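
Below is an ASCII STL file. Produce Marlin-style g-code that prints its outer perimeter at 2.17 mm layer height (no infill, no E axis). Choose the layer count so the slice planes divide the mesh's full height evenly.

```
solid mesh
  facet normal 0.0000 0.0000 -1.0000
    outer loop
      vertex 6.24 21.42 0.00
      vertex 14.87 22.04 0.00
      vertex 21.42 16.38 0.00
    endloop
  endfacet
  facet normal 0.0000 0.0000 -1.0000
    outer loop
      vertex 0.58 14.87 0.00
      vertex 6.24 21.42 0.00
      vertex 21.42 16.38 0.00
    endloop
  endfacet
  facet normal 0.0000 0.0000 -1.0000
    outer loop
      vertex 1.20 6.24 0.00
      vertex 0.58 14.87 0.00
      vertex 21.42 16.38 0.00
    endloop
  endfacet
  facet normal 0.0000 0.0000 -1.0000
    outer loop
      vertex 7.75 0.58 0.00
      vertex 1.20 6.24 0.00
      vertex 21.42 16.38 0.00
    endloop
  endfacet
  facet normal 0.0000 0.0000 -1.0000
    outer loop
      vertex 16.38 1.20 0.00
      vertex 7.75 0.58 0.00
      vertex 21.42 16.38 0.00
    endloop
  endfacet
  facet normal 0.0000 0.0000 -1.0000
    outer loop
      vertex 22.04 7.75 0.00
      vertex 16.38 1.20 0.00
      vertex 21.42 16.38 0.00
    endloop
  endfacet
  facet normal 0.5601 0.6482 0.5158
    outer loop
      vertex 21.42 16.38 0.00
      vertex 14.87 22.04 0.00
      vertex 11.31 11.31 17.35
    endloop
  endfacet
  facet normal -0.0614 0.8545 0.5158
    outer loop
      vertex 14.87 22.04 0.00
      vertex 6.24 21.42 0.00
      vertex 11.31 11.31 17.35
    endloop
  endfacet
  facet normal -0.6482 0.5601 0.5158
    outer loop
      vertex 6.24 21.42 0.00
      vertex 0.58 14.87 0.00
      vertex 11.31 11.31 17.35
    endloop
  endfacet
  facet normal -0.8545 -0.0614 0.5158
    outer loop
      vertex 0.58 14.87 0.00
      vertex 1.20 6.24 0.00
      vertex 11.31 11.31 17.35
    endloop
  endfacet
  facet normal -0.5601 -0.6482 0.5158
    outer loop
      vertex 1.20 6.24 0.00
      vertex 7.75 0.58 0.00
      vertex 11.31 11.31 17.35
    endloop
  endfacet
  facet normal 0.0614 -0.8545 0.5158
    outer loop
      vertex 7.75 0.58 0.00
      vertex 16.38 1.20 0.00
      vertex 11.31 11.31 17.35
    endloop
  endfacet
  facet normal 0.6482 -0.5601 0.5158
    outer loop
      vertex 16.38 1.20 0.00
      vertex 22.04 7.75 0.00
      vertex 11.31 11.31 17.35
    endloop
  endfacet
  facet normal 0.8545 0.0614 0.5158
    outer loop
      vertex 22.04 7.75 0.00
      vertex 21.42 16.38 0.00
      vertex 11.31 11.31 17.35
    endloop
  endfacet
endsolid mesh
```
; perimeter-only toolpath
G21 ; units = mm
G90 ; absolute positioning
G28 ; home
; layer 1
G0 Z2.17
G0 X20.16 Y15.75
G1 X14.42 Y20.70
G1 X6.87 Y20.16
G1 X1.92 Y14.42
G1 X2.46 Y6.87
G1 X8.20 Y1.92
G1 X15.75 Y2.46
G1 X20.70 Y8.20
G1 X20.16 Y15.75
; layer 2
G0 Z4.34
G0 X18.89 Y15.11
G1 X13.98 Y19.36
G1 X7.51 Y18.89
G1 X3.26 Y13.98
G1 X3.73 Y7.51
G1 X8.64 Y3.26
G1 X15.11 Y3.73
G1 X19.36 Y8.64
G1 X18.89 Y15.11
; layer 3
G0 Z6.51
G0 X17.63 Y14.48
G1 X13.54 Y18.02
G1 X8.14 Y17.63
G1 X4.60 Y13.54
G1 X4.99 Y8.14
G1 X9.09 Y4.60
G1 X14.48 Y4.99
G1 X18.02 Y9.09
G1 X17.63 Y14.48
; layer 4
G0 Z8.68
G0 X16.37 Y13.84
G1 X13.09 Y16.68
G1 X8.78 Y16.37
G1 X5.95 Y13.09
G1 X6.25 Y8.78
G1 X9.53 Y5.95
G1 X13.84 Y6.25
G1 X16.68 Y9.53
G1 X16.37 Y13.84
; layer 5
G0 Z10.84
G0 X15.10 Y13.21
G1 X12.64 Y15.33
G1 X9.41 Y15.10
G1 X7.29 Y12.64
G1 X7.52 Y9.41
G1 X9.98 Y7.29
G1 X13.21 Y7.52
G1 X15.33 Y9.98
G1 X15.10 Y13.21
; layer 6
G0 Z13.01
G0 X13.84 Y12.58
G1 X12.20 Y13.99
G1 X10.04 Y13.84
G1 X8.63 Y12.20
G1 X8.78 Y10.04
G1 X10.42 Y8.63
G1 X12.58 Y8.78
G1 X13.99 Y10.42
G1 X13.84 Y12.58
; layer 7
G0 Z15.18
G0 X12.57 Y11.94
G1 X11.76 Y12.65
G1 X10.68 Y12.57
G1 X9.97 Y11.76
G1 X10.05 Y10.68
G1 X10.87 Y9.97
G1 X11.94 Y10.05
G1 X12.65 Y10.87
G1 X12.57 Y11.94
M2 ; end

The solid is a regular 8-sided pyramid, base circumscribed radius ≈ 11.3 mm, apex at z ≈ 17.4 mm. Slicing at Δz = 2.17 mm — 8 equal slices spanning the solid's height, so layer i sits at z = i·h/8 — gives 7 non-empty perimeters. Each is a 8-segment closed polygon; G0 lifts to the layer z and rapids to the start vertex, then G1 traces the edges. The cross-section shrinks linearly with z (the slice at the apex is degenerate and omitted).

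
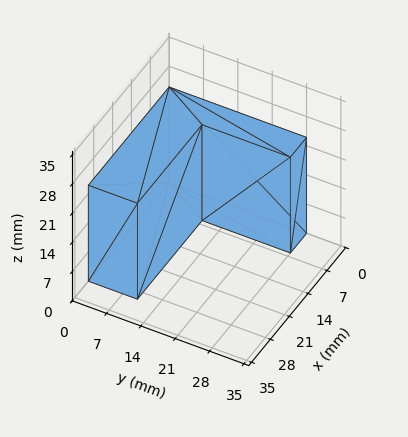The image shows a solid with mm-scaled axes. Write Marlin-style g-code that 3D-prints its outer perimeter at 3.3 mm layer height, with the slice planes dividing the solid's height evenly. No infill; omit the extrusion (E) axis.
Reading the render: the shape is an L-shaped prism: outer 30 × 28 mm, arm thicknesses ≈ 10 mm (horizontal) and 6 mm (vertical), extruded 23 mm in z (dimensions read to the nearest mm from the axis ticks). For the g-code, the solid's height is divided into equal slices at the stated Δz and each level perimeter traced with G1 moves after a G0 lift.

; perimeter-only toolpath
G21 ; units = mm
G90 ; absolute positioning
G28 ; home
; layer 1
G0 Z3.3
G0 X0.0 Y0.0
G1 X30.0 Y0.0
G1 X30.0 Y10.0
G1 X6.0 Y10.0
G1 X6.0 Y28.0
G1 X0.0 Y28.0
G1 X0.0 Y0.0
; layer 2
G0 Z6.6
G0 X0.0 Y0.0
G1 X30.0 Y0.0
G1 X30.0 Y10.0
G1 X6.0 Y10.0
G1 X6.0 Y28.0
G1 X0.0 Y28.0
G1 X0.0 Y0.0
; layer 3
G0 Z9.9
G0 X0.0 Y0.0
G1 X30.0 Y0.0
G1 X30.0 Y10.0
G1 X6.0 Y10.0
G1 X6.0 Y28.0
G1 X0.0 Y28.0
G1 X0.0 Y0.0
; layer 4
G0 Z13.1
G0 X0.0 Y0.0
G1 X30.0 Y0.0
G1 X30.0 Y10.0
G1 X6.0 Y10.0
G1 X6.0 Y28.0
G1 X0.0 Y28.0
G1 X0.0 Y0.0
; layer 5
G0 Z16.4
G0 X0.0 Y0.0
G1 X30.0 Y0.0
G1 X30.0 Y10.0
G1 X6.0 Y10.0
G1 X6.0 Y28.0
G1 X0.0 Y28.0
G1 X0.0 Y0.0
; layer 6
G0 Z19.7
G0 X0.0 Y0.0
G1 X30.0 Y0.0
G1 X30.0 Y10.0
G1 X6.0 Y10.0
G1 X6.0 Y28.0
G1 X0.0 Y28.0
G1 X0.0 Y0.0
; layer 7
G0 Z23.0
G0 X0.0 Y0.0
G1 X30.0 Y0.0
G1 X30.0 Y10.0
G1 X6.0 Y10.0
G1 X6.0 Y28.0
G1 X0.0 Y28.0
G1 X0.0 Y0.0
M2 ; end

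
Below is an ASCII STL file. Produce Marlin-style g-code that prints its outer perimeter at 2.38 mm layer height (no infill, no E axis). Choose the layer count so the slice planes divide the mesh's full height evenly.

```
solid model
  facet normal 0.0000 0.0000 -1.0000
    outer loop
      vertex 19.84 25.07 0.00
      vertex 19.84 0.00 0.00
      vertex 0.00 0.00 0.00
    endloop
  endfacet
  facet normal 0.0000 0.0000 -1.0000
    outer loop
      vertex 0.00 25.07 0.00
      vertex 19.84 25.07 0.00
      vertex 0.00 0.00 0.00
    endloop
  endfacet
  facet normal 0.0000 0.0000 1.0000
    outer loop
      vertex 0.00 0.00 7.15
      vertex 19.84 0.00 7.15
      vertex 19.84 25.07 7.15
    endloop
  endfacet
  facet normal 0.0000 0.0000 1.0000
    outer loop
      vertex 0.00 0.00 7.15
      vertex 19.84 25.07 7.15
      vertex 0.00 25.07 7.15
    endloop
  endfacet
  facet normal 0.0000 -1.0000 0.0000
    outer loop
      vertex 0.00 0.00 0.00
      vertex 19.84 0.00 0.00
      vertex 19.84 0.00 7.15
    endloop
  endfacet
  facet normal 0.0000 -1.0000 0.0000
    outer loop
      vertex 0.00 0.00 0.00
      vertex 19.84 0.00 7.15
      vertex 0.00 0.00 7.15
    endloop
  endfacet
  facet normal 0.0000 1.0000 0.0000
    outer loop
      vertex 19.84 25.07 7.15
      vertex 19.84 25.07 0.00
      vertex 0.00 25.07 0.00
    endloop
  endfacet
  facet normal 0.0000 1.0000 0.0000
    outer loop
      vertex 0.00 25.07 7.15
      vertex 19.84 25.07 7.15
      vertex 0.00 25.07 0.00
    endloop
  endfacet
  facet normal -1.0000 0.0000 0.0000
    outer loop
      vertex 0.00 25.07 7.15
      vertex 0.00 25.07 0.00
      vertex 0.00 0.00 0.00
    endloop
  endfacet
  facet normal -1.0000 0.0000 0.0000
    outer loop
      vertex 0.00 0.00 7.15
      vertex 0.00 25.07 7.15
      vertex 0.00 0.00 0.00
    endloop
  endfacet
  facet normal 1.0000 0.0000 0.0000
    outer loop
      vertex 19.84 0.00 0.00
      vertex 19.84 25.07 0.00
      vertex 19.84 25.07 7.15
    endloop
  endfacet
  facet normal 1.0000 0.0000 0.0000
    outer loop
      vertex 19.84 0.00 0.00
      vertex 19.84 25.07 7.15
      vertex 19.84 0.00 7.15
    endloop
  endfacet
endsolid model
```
; perimeter-only toolpath
G21 ; units = mm
G90 ; absolute positioning
G28 ; home
; layer 1
G0 Z2.38
G0 X0.00 Y0.00
G1 X19.84 Y0.00
G1 X19.84 Y25.07
G1 X0.00 Y25.07
G1 X0.00 Y0.00
; layer 2
G0 Z4.77
G0 X0.00 Y0.00
G1 X19.84 Y0.00
G1 X19.84 Y25.07
G1 X0.00 Y25.07
G1 X0.00 Y0.00
; layer 3
G0 Z7.15
G0 X0.00 Y0.00
G1 X19.84 Y0.00
G1 X19.84 Y25.07
G1 X0.00 Y25.07
G1 X0.00 Y0.00
M2 ; end

The solid is a rectangular box, roughly 19.8 × 25.1 mm footprint and 7.15 mm tall. Slicing at Δz = 2.38 mm — 3 equal slices spanning the solid's height, so layer i sits at z = i·h/3 — gives 3 non-empty perimeters. Each is a 4-segment closed polygon; G0 lifts to the layer z and rapids to the start vertex, then G1 traces the edges.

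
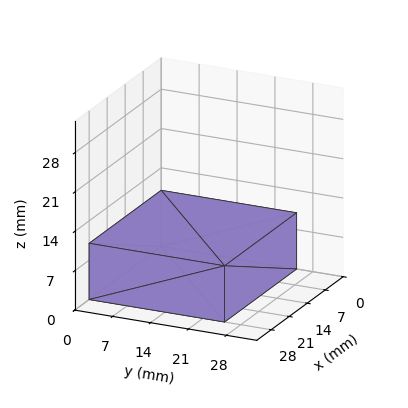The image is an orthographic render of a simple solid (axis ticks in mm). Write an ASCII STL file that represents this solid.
Reading the render: the shape is a rectangular box, roughly 28 × 25 mm footprint and 10 mm tall (dimensions read to the nearest mm from the axis ticks). For the STL, each face is triangulated and given an outward normal.

solid part
  facet normal 0.0000 0.0000 -1.0000
    outer loop
      vertex 28.000 25.000 0.000
      vertex 28.000 0.000 0.000
      vertex 0.000 0.000 0.000
    endloop
  endfacet
  facet normal 0.0000 0.0000 -1.0000
    outer loop
      vertex 0.000 25.000 0.000
      vertex 28.000 25.000 0.000
      vertex 0.000 0.000 0.000
    endloop
  endfacet
  facet normal 0.0000 0.0000 1.0000
    outer loop
      vertex 0.000 0.000 10.000
      vertex 28.000 0.000 10.000
      vertex 28.000 25.000 10.000
    endloop
  endfacet
  facet normal 0.0000 0.0000 1.0000
    outer loop
      vertex 0.000 0.000 10.000
      vertex 28.000 25.000 10.000
      vertex 0.000 25.000 10.000
    endloop
  endfacet
  facet normal 0.0000 -1.0000 0.0000
    outer loop
      vertex 0.000 0.000 0.000
      vertex 28.000 0.000 0.000
      vertex 28.000 0.000 10.000
    endloop
  endfacet
  facet normal 0.0000 -1.0000 0.0000
    outer loop
      vertex 0.000 0.000 0.000
      vertex 28.000 0.000 10.000
      vertex 0.000 0.000 10.000
    endloop
  endfacet
  facet normal 0.0000 1.0000 0.0000
    outer loop
      vertex 28.000 25.000 10.000
      vertex 28.000 25.000 0.000
      vertex 0.000 25.000 0.000
    endloop
  endfacet
  facet normal 0.0000 1.0000 0.0000
    outer loop
      vertex 0.000 25.000 10.000
      vertex 28.000 25.000 10.000
      vertex 0.000 25.000 0.000
    endloop
  endfacet
  facet normal -1.0000 0.0000 0.0000
    outer loop
      vertex 0.000 25.000 10.000
      vertex 0.000 25.000 0.000
      vertex 0.000 0.000 0.000
    endloop
  endfacet
  facet normal -1.0000 0.0000 0.0000
    outer loop
      vertex 0.000 0.000 10.000
      vertex 0.000 25.000 10.000
      vertex 0.000 0.000 0.000
    endloop
  endfacet
  facet normal 1.0000 0.0000 0.0000
    outer loop
      vertex 28.000 0.000 0.000
      vertex 28.000 25.000 0.000
      vertex 28.000 25.000 10.000
    endloop
  endfacet
  facet normal 1.0000 0.0000 0.0000
    outer loop
      vertex 28.000 0.000 0.000
      vertex 28.000 25.000 10.000
      vertex 28.000 0.000 10.000
    endloop
  endfacet
endsolid part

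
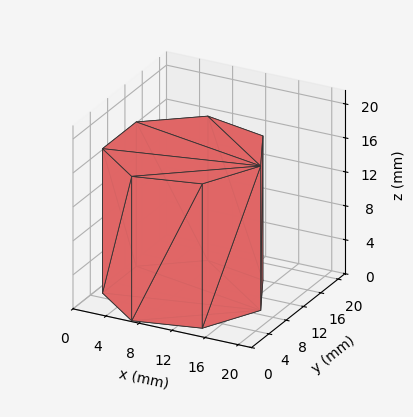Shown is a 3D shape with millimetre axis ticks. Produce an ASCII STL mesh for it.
Reading the render: the shape is a regular 7-sided prism (a cylinder approximated with 7 flat sides), circumscribed radius ≈ 9 mm, height ≈ 17 mm (dimensions read to the nearest mm from the axis ticks). For the STL, each face is triangulated and given an outward normal.

solid part
  facet normal 0.0000 0.0000 -1.0000
    outer loop
      vertex 7.0 17.8 0.0
      vertex 14.6 16.0 0.0
      vertex 18.0 9.0 0.0
    endloop
  endfacet
  facet normal 0.0000 0.0000 -1.0000
    outer loop
      vertex 0.9 12.9 0.0
      vertex 7.0 17.8 0.0
      vertex 18.0 9.0 0.0
    endloop
  endfacet
  facet normal 0.0000 0.0000 -1.0000
    outer loop
      vertex 0.9 5.1 0.0
      vertex 0.9 12.9 0.0
      vertex 18.0 9.0 0.0
    endloop
  endfacet
  facet normal 0.0000 0.0000 -1.0000
    outer loop
      vertex 7.0 0.2 0.0
      vertex 0.9 5.1 0.0
      vertex 18.0 9.0 0.0
    endloop
  endfacet
  facet normal 0.0000 0.0000 -1.0000
    outer loop
      vertex 14.6 2.0 0.0
      vertex 7.0 0.2 0.0
      vertex 18.0 9.0 0.0
    endloop
  endfacet
  facet normal 0.0000 0.0000 1.0000
    outer loop
      vertex 18.0 9.0 17.0
      vertex 14.6 16.0 17.0
      vertex 7.0 17.8 17.0
    endloop
  endfacet
  facet normal 0.0000 0.0000 1.0000
    outer loop
      vertex 18.0 9.0 17.0
      vertex 7.0 17.8 17.0
      vertex 0.9 12.9 17.0
    endloop
  endfacet
  facet normal 0.0000 0.0000 1.0000
    outer loop
      vertex 18.0 9.0 17.0
      vertex 0.9 12.9 17.0
      vertex 0.9 5.1 17.0
    endloop
  endfacet
  facet normal 0.0000 0.0000 1.0000
    outer loop
      vertex 18.0 9.0 17.0
      vertex 0.9 5.1 17.0
      vertex 7.0 0.2 17.0
    endloop
  endfacet
  facet normal 0.0000 0.0000 1.0000
    outer loop
      vertex 18.0 9.0 17.0
      vertex 7.0 0.2 17.0
      vertex 14.6 2.0 17.0
    endloop
  endfacet
  facet normal 0.8995 0.4369 0.0000
    outer loop
      vertex 18.0 9.0 0.0
      vertex 14.6 16.0 0.0
      vertex 14.6 16.0 17.0
    endloop
  endfacet
  facet normal 0.8995 0.4369 0.0000
    outer loop
      vertex 18.0 9.0 0.0
      vertex 14.6 16.0 17.0
      vertex 18.0 9.0 17.0
    endloop
  endfacet
  facet normal 0.2305 0.9731 0.0000
    outer loop
      vertex 14.6 16.0 0.0
      vertex 7.0 17.8 0.0
      vertex 7.0 17.8 17.0
    endloop
  endfacet
  facet normal 0.2305 0.9731 0.0000
    outer loop
      vertex 14.6 16.0 0.0
      vertex 7.0 17.8 17.0
      vertex 14.6 16.0 17.0
    endloop
  endfacet
  facet normal -0.6263 0.7796 0.0000
    outer loop
      vertex 7.0 17.8 0.0
      vertex 0.9 12.9 0.0
      vertex 0.9 12.9 17.0
    endloop
  endfacet
  facet normal -0.6263 0.7796 0.0000
    outer loop
      vertex 7.0 17.8 0.0
      vertex 0.9 12.9 17.0
      vertex 7.0 17.8 17.0
    endloop
  endfacet
  facet normal -1.0000 0.0000 0.0000
    outer loop
      vertex 0.9 12.9 0.0
      vertex 0.9 5.1 0.0
      vertex 0.9 5.1 17.0
    endloop
  endfacet
  facet normal -1.0000 0.0000 0.0000
    outer loop
      vertex 0.9 12.9 0.0
      vertex 0.9 5.1 17.0
      vertex 0.9 12.9 17.0
    endloop
  endfacet
  facet normal -0.6263 -0.7796 0.0000
    outer loop
      vertex 0.9 5.1 0.0
      vertex 7.0 0.2 0.0
      vertex 7.0 0.2 17.0
    endloop
  endfacet
  facet normal -0.6263 -0.7796 0.0000
    outer loop
      vertex 0.9 5.1 0.0
      vertex 7.0 0.2 17.0
      vertex 0.9 5.1 17.0
    endloop
  endfacet
  facet normal 0.2305 -0.9731 0.0000
    outer loop
      vertex 7.0 0.2 0.0
      vertex 14.6 2.0 0.0
      vertex 14.6 2.0 17.0
    endloop
  endfacet
  facet normal 0.2305 -0.9731 0.0000
    outer loop
      vertex 7.0 0.2 0.0
      vertex 14.6 2.0 17.0
      vertex 7.0 0.2 17.0
    endloop
  endfacet
  facet normal 0.8995 -0.4369 0.0000
    outer loop
      vertex 14.6 2.0 0.0
      vertex 18.0 9.0 0.0
      vertex 18.0 9.0 17.0
    endloop
  endfacet
  facet normal 0.8995 -0.4369 0.0000
    outer loop
      vertex 14.6 2.0 0.0
      vertex 18.0 9.0 17.0
      vertex 14.6 2.0 17.0
    endloop
  endfacet
endsolid part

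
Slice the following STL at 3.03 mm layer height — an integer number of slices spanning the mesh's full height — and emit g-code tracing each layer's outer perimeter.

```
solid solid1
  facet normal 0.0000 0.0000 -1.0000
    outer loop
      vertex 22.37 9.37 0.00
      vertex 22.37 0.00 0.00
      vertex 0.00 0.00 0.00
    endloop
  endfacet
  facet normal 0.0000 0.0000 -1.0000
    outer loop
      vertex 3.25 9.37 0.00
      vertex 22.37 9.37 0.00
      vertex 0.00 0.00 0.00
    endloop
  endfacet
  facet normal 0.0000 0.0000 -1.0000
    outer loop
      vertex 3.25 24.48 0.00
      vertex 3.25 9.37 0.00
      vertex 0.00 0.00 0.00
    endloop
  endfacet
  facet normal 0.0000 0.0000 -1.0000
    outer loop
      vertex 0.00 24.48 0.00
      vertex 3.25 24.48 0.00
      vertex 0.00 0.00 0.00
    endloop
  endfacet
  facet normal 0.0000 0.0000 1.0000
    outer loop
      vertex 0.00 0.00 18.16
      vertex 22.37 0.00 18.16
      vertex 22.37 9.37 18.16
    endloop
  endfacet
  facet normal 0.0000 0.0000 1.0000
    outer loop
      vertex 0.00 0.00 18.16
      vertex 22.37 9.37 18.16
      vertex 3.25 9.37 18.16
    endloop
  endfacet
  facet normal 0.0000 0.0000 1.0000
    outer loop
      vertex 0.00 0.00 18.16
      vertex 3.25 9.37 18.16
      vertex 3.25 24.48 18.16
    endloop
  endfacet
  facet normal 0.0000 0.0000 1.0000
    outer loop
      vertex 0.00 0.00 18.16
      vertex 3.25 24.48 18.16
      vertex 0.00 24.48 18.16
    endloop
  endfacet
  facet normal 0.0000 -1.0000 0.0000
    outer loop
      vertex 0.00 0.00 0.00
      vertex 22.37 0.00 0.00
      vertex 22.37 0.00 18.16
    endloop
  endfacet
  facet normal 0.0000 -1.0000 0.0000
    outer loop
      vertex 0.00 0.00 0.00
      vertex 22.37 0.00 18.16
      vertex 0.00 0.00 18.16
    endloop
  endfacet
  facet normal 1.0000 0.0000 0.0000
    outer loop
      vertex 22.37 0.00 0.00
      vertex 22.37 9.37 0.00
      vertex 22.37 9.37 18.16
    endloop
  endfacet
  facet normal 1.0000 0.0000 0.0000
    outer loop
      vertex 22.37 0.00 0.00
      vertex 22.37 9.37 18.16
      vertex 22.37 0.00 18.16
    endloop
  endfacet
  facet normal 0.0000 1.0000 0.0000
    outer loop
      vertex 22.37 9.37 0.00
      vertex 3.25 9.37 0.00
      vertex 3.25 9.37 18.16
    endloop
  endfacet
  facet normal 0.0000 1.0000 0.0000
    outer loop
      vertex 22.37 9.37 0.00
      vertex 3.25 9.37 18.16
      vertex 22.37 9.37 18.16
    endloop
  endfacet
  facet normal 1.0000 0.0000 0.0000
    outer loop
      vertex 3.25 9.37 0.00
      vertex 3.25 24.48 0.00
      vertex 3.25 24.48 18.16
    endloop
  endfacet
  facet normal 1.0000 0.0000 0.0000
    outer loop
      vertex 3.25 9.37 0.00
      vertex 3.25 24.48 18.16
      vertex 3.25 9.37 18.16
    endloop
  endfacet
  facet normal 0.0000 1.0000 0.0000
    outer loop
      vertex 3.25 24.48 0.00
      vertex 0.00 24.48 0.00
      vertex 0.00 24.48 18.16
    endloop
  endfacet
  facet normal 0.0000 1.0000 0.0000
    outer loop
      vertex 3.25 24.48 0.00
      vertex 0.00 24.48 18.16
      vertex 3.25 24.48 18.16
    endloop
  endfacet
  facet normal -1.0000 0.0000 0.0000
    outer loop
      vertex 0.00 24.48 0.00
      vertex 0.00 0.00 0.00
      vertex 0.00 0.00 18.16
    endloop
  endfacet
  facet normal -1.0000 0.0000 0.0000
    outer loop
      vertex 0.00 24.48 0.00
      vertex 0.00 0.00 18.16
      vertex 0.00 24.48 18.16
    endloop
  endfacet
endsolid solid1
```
; perimeter-only toolpath
G21 ; units = mm
G90 ; absolute positioning
G28 ; home
; layer 1
G0 Z3.03
G0 X0.00 Y0.00
G1 X22.37 Y0.00
G1 X22.37 Y9.37
G1 X3.25 Y9.37
G1 X3.25 Y24.48
G1 X0.00 Y24.48
G1 X0.00 Y0.00
; layer 2
G0 Z6.05
G0 X0.00 Y0.00
G1 X22.37 Y0.00
G1 X22.37 Y9.37
G1 X3.25 Y9.37
G1 X3.25 Y24.48
G1 X0.00 Y24.48
G1 X0.00 Y0.00
; layer 3
G0 Z9.08
G0 X0.00 Y0.00
G1 X22.37 Y0.00
G1 X22.37 Y9.37
G1 X3.25 Y9.37
G1 X3.25 Y24.48
G1 X0.00 Y24.48
G1 X0.00 Y0.00
; layer 4
G0 Z12.11
G0 X0.00 Y0.00
G1 X22.37 Y0.00
G1 X22.37 Y9.37
G1 X3.25 Y9.37
G1 X3.25 Y24.48
G1 X0.00 Y24.48
G1 X0.00 Y0.00
; layer 5
G0 Z15.13
G0 X0.00 Y0.00
G1 X22.37 Y0.00
G1 X22.37 Y9.37
G1 X3.25 Y9.37
G1 X3.25 Y24.48
G1 X0.00 Y24.48
G1 X0.00 Y0.00
; layer 6
G0 Z18.16
G0 X0.00 Y0.00
G1 X22.37 Y0.00
G1 X22.37 Y9.37
G1 X3.25 Y9.37
G1 X3.25 Y24.48
G1 X0.00 Y24.48
G1 X0.00 Y0.00
M2 ; end

The solid is an L-shaped prism: outer 22.4 × 24.5 mm, arm thicknesses ≈ 9.37 mm (horizontal) and 3.25 mm (vertical), extruded 18.2 mm in z. Slicing at Δz = 3.03 mm — 6 equal slices spanning the solid's height, so layer i sits at z = i·h/6 — gives 6 non-empty perimeters. Each is a 6-segment closed polygon; G0 lifts to the layer z and rapids to the start vertex, then G1 traces the edges.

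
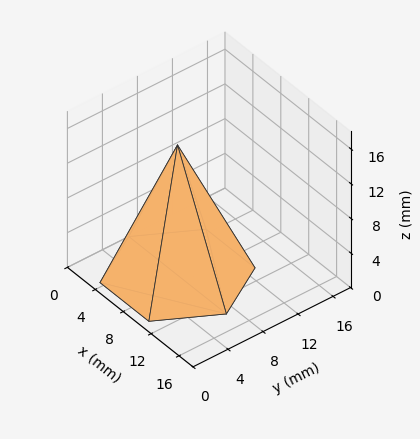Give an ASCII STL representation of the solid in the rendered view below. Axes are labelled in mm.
Reading the render: the shape is a regular 6-sided pyramid, base circumscribed radius ≈ 7 mm, apex at z ≈ 15 mm (dimensions read to the nearest mm from the axis ticks). For the STL, each face is triangulated and given an outward normal.

solid part
  facet normal 0.0000 0.0000 -1.0000
    outer loop
      vertex 3.500 13.062 0.000
      vertex 10.500 13.062 0.000
      vertex 14.000 7.000 0.000
    endloop
  endfacet
  facet normal 0.0000 0.0000 -1.0000
    outer loop
      vertex 0.000 7.000 0.000
      vertex 3.500 13.062 0.000
      vertex 14.000 7.000 0.000
    endloop
  endfacet
  facet normal 0.0000 0.0000 -1.0000
    outer loop
      vertex 3.500 0.938 0.000
      vertex 0.000 7.000 0.000
      vertex 14.000 7.000 0.000
    endloop
  endfacet
  facet normal 0.0000 0.0000 -1.0000
    outer loop
      vertex 10.500 0.938 0.000
      vertex 3.500 0.938 0.000
      vertex 14.000 7.000 0.000
    endloop
  endfacet
  facet normal 0.8029 0.4636 0.3747
    outer loop
      vertex 14.000 7.000 0.000
      vertex 10.500 13.062 0.000
      vertex 7.000 7.000 15.000
    endloop
  endfacet
  facet normal 0.0000 0.9271 0.3747
    outer loop
      vertex 10.500 13.062 0.000
      vertex 3.500 13.062 0.000
      vertex 7.000 7.000 15.000
    endloop
  endfacet
  facet normal -0.8029 0.4636 0.3747
    outer loop
      vertex 3.500 13.062 0.000
      vertex 0.000 7.000 0.000
      vertex 7.000 7.000 15.000
    endloop
  endfacet
  facet normal -0.8029 -0.4636 0.3747
    outer loop
      vertex 0.000 7.000 0.000
      vertex 3.500 0.938 0.000
      vertex 7.000 7.000 15.000
    endloop
  endfacet
  facet normal 0.0000 -0.9271 0.3747
    outer loop
      vertex 3.500 0.938 0.000
      vertex 10.500 0.938 0.000
      vertex 7.000 7.000 15.000
    endloop
  endfacet
  facet normal 0.8029 -0.4636 0.3747
    outer loop
      vertex 10.500 0.938 0.000
      vertex 14.000 7.000 0.000
      vertex 7.000 7.000 15.000
    endloop
  endfacet
endsolid part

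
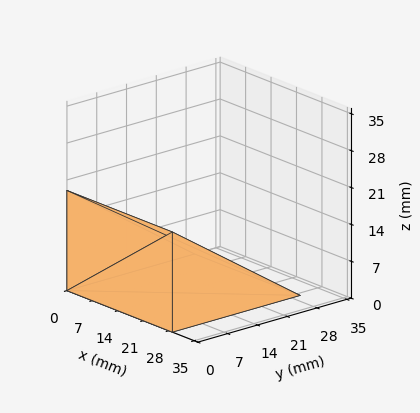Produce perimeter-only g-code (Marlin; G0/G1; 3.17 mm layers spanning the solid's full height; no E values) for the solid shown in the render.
Reading the render: the shape is a wedge (ramp): 29 × 30 mm base, rising to 19 mm along the y=0 edge and sloping linearly to z=0 at y=30 (dimensions read to the nearest mm from the axis ticks). For the g-code, the solid's height is divided into equal slices at the stated Δz and each level perimeter traced with G1 moves after a G0 lift.

; perimeter-only toolpath
G21 ; units = mm
G90 ; absolute positioning
G28 ; home
; layer 1
G0 Z3.17
G0 X0.00 Y0.00
G1 X29.00 Y0.00
G1 X29.00 Y25.00
G1 X0.00 Y25.00
G1 X0.00 Y0.00
; layer 2
G0 Z6.33
G0 X0.00 Y0.00
G1 X29.00 Y0.00
G1 X29.00 Y20.00
G1 X0.00 Y20.00
G1 X0.00 Y0.00
; layer 3
G0 Z9.50
G0 X0.00 Y0.00
G1 X29.00 Y0.00
G1 X29.00 Y15.00
G1 X0.00 Y15.00
G1 X0.00 Y0.00
; layer 4
G0 Z12.67
G0 X0.00 Y0.00
G1 X29.00 Y0.00
G1 X29.00 Y10.00
G1 X0.00 Y10.00
G1 X0.00 Y0.00
; layer 5
G0 Z15.83
G0 X0.00 Y0.00
G1 X29.00 Y0.00
G1 X29.00 Y5.00
G1 X0.00 Y5.00
G1 X0.00 Y0.00
M2 ; end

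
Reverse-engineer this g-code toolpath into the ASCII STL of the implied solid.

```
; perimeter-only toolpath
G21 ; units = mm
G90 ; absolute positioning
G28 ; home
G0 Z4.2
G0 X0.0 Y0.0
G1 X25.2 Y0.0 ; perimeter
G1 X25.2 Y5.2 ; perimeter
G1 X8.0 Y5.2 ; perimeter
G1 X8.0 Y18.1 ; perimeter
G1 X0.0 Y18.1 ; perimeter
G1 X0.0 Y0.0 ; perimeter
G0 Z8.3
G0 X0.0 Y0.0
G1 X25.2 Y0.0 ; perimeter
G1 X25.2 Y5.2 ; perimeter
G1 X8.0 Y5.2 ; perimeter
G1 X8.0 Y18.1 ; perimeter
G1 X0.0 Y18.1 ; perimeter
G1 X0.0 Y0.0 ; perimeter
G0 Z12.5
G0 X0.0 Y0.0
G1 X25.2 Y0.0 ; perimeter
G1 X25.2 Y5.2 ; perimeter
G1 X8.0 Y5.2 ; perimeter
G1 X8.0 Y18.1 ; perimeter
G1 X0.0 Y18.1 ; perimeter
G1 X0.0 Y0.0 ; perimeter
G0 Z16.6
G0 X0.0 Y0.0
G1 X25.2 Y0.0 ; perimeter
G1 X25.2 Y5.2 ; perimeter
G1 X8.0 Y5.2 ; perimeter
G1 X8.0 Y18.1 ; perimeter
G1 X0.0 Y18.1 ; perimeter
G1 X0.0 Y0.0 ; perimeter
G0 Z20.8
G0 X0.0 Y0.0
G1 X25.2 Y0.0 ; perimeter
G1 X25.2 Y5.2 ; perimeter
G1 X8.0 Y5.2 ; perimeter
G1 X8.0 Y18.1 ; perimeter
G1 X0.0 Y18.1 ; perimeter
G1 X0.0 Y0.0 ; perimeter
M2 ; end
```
solid part
  facet normal 0.0000 0.0000 -1.0000
    outer loop
      vertex 25.2 5.2 0.0
      vertex 25.2 0.0 0.0
      vertex 0.0 0.0 0.0
    endloop
  endfacet
  facet normal 0.0000 0.0000 -1.0000
    outer loop
      vertex 8.0 5.2 0.0
      vertex 25.2 5.2 0.0
      vertex 0.0 0.0 0.0
    endloop
  endfacet
  facet normal 0.0000 0.0000 -1.0000
    outer loop
      vertex 8.0 18.1 0.0
      vertex 8.0 5.2 0.0
      vertex 0.0 0.0 0.0
    endloop
  endfacet
  facet normal 0.0000 0.0000 -1.0000
    outer loop
      vertex 0.0 18.1 0.0
      vertex 8.0 18.1 0.0
      vertex 0.0 0.0 0.0
    endloop
  endfacet
  facet normal 0.0000 0.0000 1.0000
    outer loop
      vertex 0.0 0.0 20.8
      vertex 25.2 0.0 20.8
      vertex 25.2 5.2 20.8
    endloop
  endfacet
  facet normal 0.0000 0.0000 1.0000
    outer loop
      vertex 0.0 0.0 20.8
      vertex 25.2 5.2 20.8
      vertex 8.0 5.2 20.8
    endloop
  endfacet
  facet normal 0.0000 0.0000 1.0000
    outer loop
      vertex 0.0 0.0 20.8
      vertex 8.0 5.2 20.8
      vertex 8.0 18.1 20.8
    endloop
  endfacet
  facet normal 0.0000 0.0000 1.0000
    outer loop
      vertex 0.0 0.0 20.8
      vertex 8.0 18.1 20.8
      vertex 0.0 18.1 20.8
    endloop
  endfacet
  facet normal 0.0000 -1.0000 0.0000
    outer loop
      vertex 0.0 0.0 0.0
      vertex 25.2 0.0 0.0
      vertex 25.2 0.0 20.8
    endloop
  endfacet
  facet normal 0.0000 -1.0000 0.0000
    outer loop
      vertex 0.0 0.0 0.0
      vertex 25.2 0.0 20.8
      vertex 0.0 0.0 20.8
    endloop
  endfacet
  facet normal 1.0000 0.0000 0.0000
    outer loop
      vertex 25.2 0.0 0.0
      vertex 25.2 5.2 0.0
      vertex 25.2 5.2 20.8
    endloop
  endfacet
  facet normal 1.0000 0.0000 0.0000
    outer loop
      vertex 25.2 0.0 0.0
      vertex 25.2 5.2 20.8
      vertex 25.2 0.0 20.8
    endloop
  endfacet
  facet normal 0.0000 1.0000 0.0000
    outer loop
      vertex 25.2 5.2 0.0
      vertex 8.0 5.2 0.0
      vertex 8.0 5.2 20.8
    endloop
  endfacet
  facet normal 0.0000 1.0000 0.0000
    outer loop
      vertex 25.2 5.2 0.0
      vertex 8.0 5.2 20.8
      vertex 25.2 5.2 20.8
    endloop
  endfacet
  facet normal 1.0000 0.0000 0.0000
    outer loop
      vertex 8.0 5.2 0.0
      vertex 8.0 18.1 0.0
      vertex 8.0 18.1 20.8
    endloop
  endfacet
  facet normal 1.0000 0.0000 0.0000
    outer loop
      vertex 8.0 5.2 0.0
      vertex 8.0 18.1 20.8
      vertex 8.0 5.2 20.8
    endloop
  endfacet
  facet normal 0.0000 1.0000 0.0000
    outer loop
      vertex 8.0 18.1 0.0
      vertex 0.0 18.1 0.0
      vertex 0.0 18.1 20.8
    endloop
  endfacet
  facet normal 0.0000 1.0000 0.0000
    outer loop
      vertex 8.0 18.1 0.0
      vertex 0.0 18.1 20.8
      vertex 8.0 18.1 20.8
    endloop
  endfacet
  facet normal -1.0000 0.0000 0.0000
    outer loop
      vertex 0.0 18.1 0.0
      vertex 0.0 0.0 0.0
      vertex 0.0 0.0 20.8
    endloop
  endfacet
  facet normal -1.0000 0.0000 0.0000
    outer loop
      vertex 0.0 18.1 0.0
      vertex 0.0 0.0 20.8
      vertex 0.0 18.1 20.8
    endloop
  endfacet
endsolid part

The G0 Z moves step by Δz≈4.2 mm. Every layer's G1 loop is the same polygon, so the solid is a straight extrusion of it from z=0 to z≈20.8. Closing with flat bottom and top caps and triangulating gives 20 facets — an L-shaped prism: outer 25.2 × 18.1 mm, arm thicknesses ≈ 5.2 mm (horizontal) and 8 mm (vertical), extruded 20.8 mm in z.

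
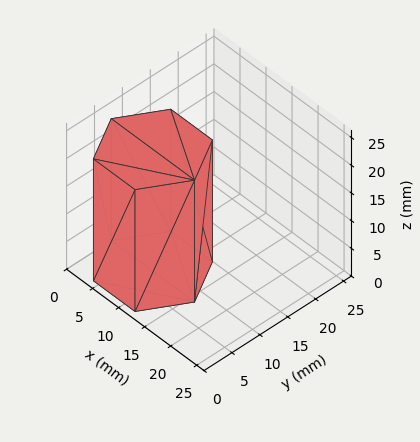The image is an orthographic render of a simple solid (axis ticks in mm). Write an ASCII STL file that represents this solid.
Reading the render: the shape is a regular 6-sided prism (a cylinder approximated with 6 flat sides), circumscribed radius ≈ 8 mm, height ≈ 22 mm (dimensions read to the nearest mm from the axis ticks). For the STL, each face is triangulated and given an outward normal.

solid part
  facet normal 0.0000 0.0000 -1.0000
    outer loop
      vertex 4.000 14.928 0.000
      vertex 12.000 14.928 0.000
      vertex 16.000 8.000 0.000
    endloop
  endfacet
  facet normal 0.0000 0.0000 -1.0000
    outer loop
      vertex 0.000 8.000 0.000
      vertex 4.000 14.928 0.000
      vertex 16.000 8.000 0.000
    endloop
  endfacet
  facet normal 0.0000 0.0000 -1.0000
    outer loop
      vertex 4.000 1.072 0.000
      vertex 0.000 8.000 0.000
      vertex 16.000 8.000 0.000
    endloop
  endfacet
  facet normal 0.0000 0.0000 -1.0000
    outer loop
      vertex 12.000 1.072 0.000
      vertex 4.000 1.072 0.000
      vertex 16.000 8.000 0.000
    endloop
  endfacet
  facet normal 0.0000 0.0000 1.0000
    outer loop
      vertex 16.000 8.000 22.000
      vertex 12.000 14.928 22.000
      vertex 4.000 14.928 22.000
    endloop
  endfacet
  facet normal 0.0000 0.0000 1.0000
    outer loop
      vertex 16.000 8.000 22.000
      vertex 4.000 14.928 22.000
      vertex 0.000 8.000 22.000
    endloop
  endfacet
  facet normal 0.0000 0.0000 1.0000
    outer loop
      vertex 16.000 8.000 22.000
      vertex 0.000 8.000 22.000
      vertex 4.000 1.072 22.000
    endloop
  endfacet
  facet normal 0.0000 0.0000 1.0000
    outer loop
      vertex 16.000 8.000 22.000
      vertex 4.000 1.072 22.000
      vertex 12.000 1.072 22.000
    endloop
  endfacet
  facet normal 0.8660 0.5000 0.0000
    outer loop
      vertex 16.000 8.000 0.000
      vertex 12.000 14.928 0.000
      vertex 12.000 14.928 22.000
    endloop
  endfacet
  facet normal 0.8660 0.5000 0.0000
    outer loop
      vertex 16.000 8.000 0.000
      vertex 12.000 14.928 22.000
      vertex 16.000 8.000 22.000
    endloop
  endfacet
  facet normal 0.0000 1.0000 0.0000
    outer loop
      vertex 12.000 14.928 0.000
      vertex 4.000 14.928 0.000
      vertex 4.000 14.928 22.000
    endloop
  endfacet
  facet normal 0.0000 1.0000 0.0000
    outer loop
      vertex 12.000 14.928 0.000
      vertex 4.000 14.928 22.000
      vertex 12.000 14.928 22.000
    endloop
  endfacet
  facet normal -0.8660 0.5000 0.0000
    outer loop
      vertex 4.000 14.928 0.000
      vertex 0.000 8.000 0.000
      vertex 0.000 8.000 22.000
    endloop
  endfacet
  facet normal -0.8660 0.5000 0.0000
    outer loop
      vertex 4.000 14.928 0.000
      vertex 0.000 8.000 22.000
      vertex 4.000 14.928 22.000
    endloop
  endfacet
  facet normal -0.8660 -0.5000 0.0000
    outer loop
      vertex 0.000 8.000 0.000
      vertex 4.000 1.072 0.000
      vertex 4.000 1.072 22.000
    endloop
  endfacet
  facet normal -0.8660 -0.5000 0.0000
    outer loop
      vertex 0.000 8.000 0.000
      vertex 4.000 1.072 22.000
      vertex 0.000 8.000 22.000
    endloop
  endfacet
  facet normal 0.0000 -1.0000 0.0000
    outer loop
      vertex 4.000 1.072 0.000
      vertex 12.000 1.072 0.000
      vertex 12.000 1.072 22.000
    endloop
  endfacet
  facet normal 0.0000 -1.0000 0.0000
    outer loop
      vertex 4.000 1.072 0.000
      vertex 12.000 1.072 22.000
      vertex 4.000 1.072 22.000
    endloop
  endfacet
  facet normal 0.8660 -0.5000 0.0000
    outer loop
      vertex 12.000 1.072 0.000
      vertex 16.000 8.000 0.000
      vertex 16.000 8.000 22.000
    endloop
  endfacet
  facet normal 0.8660 -0.5000 0.0000
    outer loop
      vertex 12.000 1.072 0.000
      vertex 16.000 8.000 22.000
      vertex 12.000 1.072 22.000
    endloop
  endfacet
endsolid part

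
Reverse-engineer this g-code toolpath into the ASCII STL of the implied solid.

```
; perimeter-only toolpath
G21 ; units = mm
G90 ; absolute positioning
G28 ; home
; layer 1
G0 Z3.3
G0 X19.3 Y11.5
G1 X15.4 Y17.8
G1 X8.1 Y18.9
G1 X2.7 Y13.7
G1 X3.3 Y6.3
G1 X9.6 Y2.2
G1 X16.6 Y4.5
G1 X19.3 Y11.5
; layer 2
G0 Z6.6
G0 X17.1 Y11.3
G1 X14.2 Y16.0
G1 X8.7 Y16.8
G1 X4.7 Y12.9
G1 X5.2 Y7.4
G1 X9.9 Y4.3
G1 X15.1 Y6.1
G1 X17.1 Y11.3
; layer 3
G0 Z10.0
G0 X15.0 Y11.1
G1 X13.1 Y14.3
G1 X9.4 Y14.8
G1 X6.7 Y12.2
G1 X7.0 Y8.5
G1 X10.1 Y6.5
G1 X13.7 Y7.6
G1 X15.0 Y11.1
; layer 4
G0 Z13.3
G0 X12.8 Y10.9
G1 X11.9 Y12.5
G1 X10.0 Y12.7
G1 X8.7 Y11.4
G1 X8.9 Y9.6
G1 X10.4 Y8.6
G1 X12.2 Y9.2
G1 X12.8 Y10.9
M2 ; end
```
solid part
  facet normal 0.0000 0.0000 -1.0000
    outer loop
      vertex 7.4 20.9 0.0
      vertex 16.6 19.6 0.0
      vertex 21.4 11.7 0.0
    endloop
  endfacet
  facet normal 0.0000 0.0000 -1.0000
    outer loop
      vertex 0.7 14.4 0.0
      vertex 7.4 20.9 0.0
      vertex 21.4 11.7 0.0
    endloop
  endfacet
  facet normal 0.0000 0.0000 -1.0000
    outer loop
      vertex 1.5 5.2 0.0
      vertex 0.7 14.4 0.0
      vertex 21.4 11.7 0.0
    endloop
  endfacet
  facet normal 0.0000 0.0000 -1.0000
    outer loop
      vertex 9.3 0.1 0.0
      vertex 1.5 5.2 0.0
      vertex 21.4 11.7 0.0
    endloop
  endfacet
  facet normal 0.0000 0.0000 -1.0000
    outer loop
      vertex 18.1 3.0 0.0
      vertex 9.3 0.1 0.0
      vertex 21.4 11.7 0.0
    endloop
  endfacet
  facet normal 0.7386 0.4488 0.5031
    outer loop
      vertex 21.4 11.7 0.0
      vertex 16.6 19.6 0.0
      vertex 10.7 10.7 16.6
    endloop
  endfacet
  facet normal 0.1210 0.8563 0.5021
    outer loop
      vertex 16.6 19.6 0.0
      vertex 7.4 20.9 0.0
      vertex 10.7 10.7 16.6
    endloop
  endfacet
  facet normal -0.6025 0.6210 0.5014
    outer loop
      vertex 7.4 20.9 0.0
      vertex 0.7 14.4 0.0
      vertex 10.7 10.7 16.6
    endloop
  endfacet
  facet normal -0.8615 -0.0749 0.5023
    outer loop
      vertex 0.7 14.4 0.0
      vertex 1.5 5.2 0.0
      vertex 10.7 10.7 16.6
    endloop
  endfacet
  facet normal -0.4733 -0.7238 0.5021
    outer loop
      vertex 1.5 5.2 0.0
      vertex 9.3 0.1 0.0
      vertex 10.7 10.7 16.6
    endloop
  endfacet
  facet normal 0.2707 -0.8215 0.5018
    outer loop
      vertex 9.3 0.1 0.0
      vertex 18.1 3.0 0.0
      vertex 10.7 10.7 16.6
    endloop
  endfacet
  facet normal 0.8083 -0.3066 0.5026
    outer loop
      vertex 18.1 3.0 0.0
      vertex 21.4 11.7 0.0
      vertex 10.7 10.7 16.6
    endloop
  endfacet
endsolid part

The G0 Z moves step by Δz≈3.3 mm. The G1 loops shrink linearly with z, so the solid tapers from its base footprint up to z≈16.6. Closing with a flat bottom cap and the tapered top and triangulating gives 12 facets — a regular 7-sided pyramid, base circumscribed radius ≈ 10.7 mm, apex at z ≈ 16.6 mm.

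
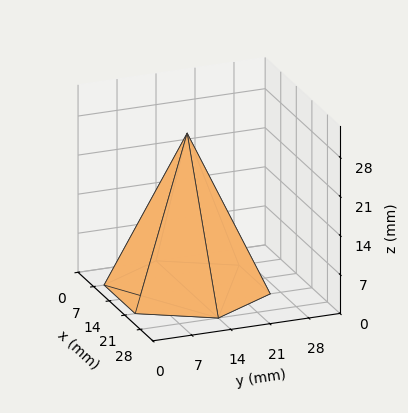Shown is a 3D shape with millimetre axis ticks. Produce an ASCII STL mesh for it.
Reading the render: the shape is a regular 6-sided pyramid, base circumscribed radius ≈ 14 mm, apex at z ≈ 28 mm (dimensions read to the nearest mm from the axis ticks). For the STL, each face is triangulated and given an outward normal.

solid part
  facet normal 0.0000 0.0000 -1.0000
    outer loop
      vertex 7.00 26.12 0.00
      vertex 21.00 26.12 0.00
      vertex 28.00 14.00 0.00
    endloop
  endfacet
  facet normal 0.0000 0.0000 -1.0000
    outer loop
      vertex 0.00 14.00 0.00
      vertex 7.00 26.12 0.00
      vertex 28.00 14.00 0.00
    endloop
  endfacet
  facet normal 0.0000 0.0000 -1.0000
    outer loop
      vertex 7.00 1.88 0.00
      vertex 0.00 14.00 0.00
      vertex 28.00 14.00 0.00
    endloop
  endfacet
  facet normal 0.0000 0.0000 -1.0000
    outer loop
      vertex 21.00 1.88 0.00
      vertex 7.00 1.88 0.00
      vertex 28.00 14.00 0.00
    endloop
  endfacet
  facet normal 0.7947 0.4590 0.3973
    outer loop
      vertex 28.00 14.00 0.00
      vertex 21.00 26.12 0.00
      vertex 14.00 14.00 28.00
    endloop
  endfacet
  facet normal 0.0000 0.9177 0.3972
    outer loop
      vertex 21.00 26.12 0.00
      vertex 7.00 26.12 0.00
      vertex 14.00 14.00 28.00
    endloop
  endfacet
  facet normal -0.7947 0.4590 0.3973
    outer loop
      vertex 7.00 26.12 0.00
      vertex 0.00 14.00 0.00
      vertex 14.00 14.00 28.00
    endloop
  endfacet
  facet normal -0.7947 -0.4590 0.3973
    outer loop
      vertex 0.00 14.00 0.00
      vertex 7.00 1.88 0.00
      vertex 14.00 14.00 28.00
    endloop
  endfacet
  facet normal 0.0000 -0.9177 0.3972
    outer loop
      vertex 7.00 1.88 0.00
      vertex 21.00 1.88 0.00
      vertex 14.00 14.00 28.00
    endloop
  endfacet
  facet normal 0.7947 -0.4590 0.3973
    outer loop
      vertex 21.00 1.88 0.00
      vertex 28.00 14.00 0.00
      vertex 14.00 14.00 28.00
    endloop
  endfacet
endsolid part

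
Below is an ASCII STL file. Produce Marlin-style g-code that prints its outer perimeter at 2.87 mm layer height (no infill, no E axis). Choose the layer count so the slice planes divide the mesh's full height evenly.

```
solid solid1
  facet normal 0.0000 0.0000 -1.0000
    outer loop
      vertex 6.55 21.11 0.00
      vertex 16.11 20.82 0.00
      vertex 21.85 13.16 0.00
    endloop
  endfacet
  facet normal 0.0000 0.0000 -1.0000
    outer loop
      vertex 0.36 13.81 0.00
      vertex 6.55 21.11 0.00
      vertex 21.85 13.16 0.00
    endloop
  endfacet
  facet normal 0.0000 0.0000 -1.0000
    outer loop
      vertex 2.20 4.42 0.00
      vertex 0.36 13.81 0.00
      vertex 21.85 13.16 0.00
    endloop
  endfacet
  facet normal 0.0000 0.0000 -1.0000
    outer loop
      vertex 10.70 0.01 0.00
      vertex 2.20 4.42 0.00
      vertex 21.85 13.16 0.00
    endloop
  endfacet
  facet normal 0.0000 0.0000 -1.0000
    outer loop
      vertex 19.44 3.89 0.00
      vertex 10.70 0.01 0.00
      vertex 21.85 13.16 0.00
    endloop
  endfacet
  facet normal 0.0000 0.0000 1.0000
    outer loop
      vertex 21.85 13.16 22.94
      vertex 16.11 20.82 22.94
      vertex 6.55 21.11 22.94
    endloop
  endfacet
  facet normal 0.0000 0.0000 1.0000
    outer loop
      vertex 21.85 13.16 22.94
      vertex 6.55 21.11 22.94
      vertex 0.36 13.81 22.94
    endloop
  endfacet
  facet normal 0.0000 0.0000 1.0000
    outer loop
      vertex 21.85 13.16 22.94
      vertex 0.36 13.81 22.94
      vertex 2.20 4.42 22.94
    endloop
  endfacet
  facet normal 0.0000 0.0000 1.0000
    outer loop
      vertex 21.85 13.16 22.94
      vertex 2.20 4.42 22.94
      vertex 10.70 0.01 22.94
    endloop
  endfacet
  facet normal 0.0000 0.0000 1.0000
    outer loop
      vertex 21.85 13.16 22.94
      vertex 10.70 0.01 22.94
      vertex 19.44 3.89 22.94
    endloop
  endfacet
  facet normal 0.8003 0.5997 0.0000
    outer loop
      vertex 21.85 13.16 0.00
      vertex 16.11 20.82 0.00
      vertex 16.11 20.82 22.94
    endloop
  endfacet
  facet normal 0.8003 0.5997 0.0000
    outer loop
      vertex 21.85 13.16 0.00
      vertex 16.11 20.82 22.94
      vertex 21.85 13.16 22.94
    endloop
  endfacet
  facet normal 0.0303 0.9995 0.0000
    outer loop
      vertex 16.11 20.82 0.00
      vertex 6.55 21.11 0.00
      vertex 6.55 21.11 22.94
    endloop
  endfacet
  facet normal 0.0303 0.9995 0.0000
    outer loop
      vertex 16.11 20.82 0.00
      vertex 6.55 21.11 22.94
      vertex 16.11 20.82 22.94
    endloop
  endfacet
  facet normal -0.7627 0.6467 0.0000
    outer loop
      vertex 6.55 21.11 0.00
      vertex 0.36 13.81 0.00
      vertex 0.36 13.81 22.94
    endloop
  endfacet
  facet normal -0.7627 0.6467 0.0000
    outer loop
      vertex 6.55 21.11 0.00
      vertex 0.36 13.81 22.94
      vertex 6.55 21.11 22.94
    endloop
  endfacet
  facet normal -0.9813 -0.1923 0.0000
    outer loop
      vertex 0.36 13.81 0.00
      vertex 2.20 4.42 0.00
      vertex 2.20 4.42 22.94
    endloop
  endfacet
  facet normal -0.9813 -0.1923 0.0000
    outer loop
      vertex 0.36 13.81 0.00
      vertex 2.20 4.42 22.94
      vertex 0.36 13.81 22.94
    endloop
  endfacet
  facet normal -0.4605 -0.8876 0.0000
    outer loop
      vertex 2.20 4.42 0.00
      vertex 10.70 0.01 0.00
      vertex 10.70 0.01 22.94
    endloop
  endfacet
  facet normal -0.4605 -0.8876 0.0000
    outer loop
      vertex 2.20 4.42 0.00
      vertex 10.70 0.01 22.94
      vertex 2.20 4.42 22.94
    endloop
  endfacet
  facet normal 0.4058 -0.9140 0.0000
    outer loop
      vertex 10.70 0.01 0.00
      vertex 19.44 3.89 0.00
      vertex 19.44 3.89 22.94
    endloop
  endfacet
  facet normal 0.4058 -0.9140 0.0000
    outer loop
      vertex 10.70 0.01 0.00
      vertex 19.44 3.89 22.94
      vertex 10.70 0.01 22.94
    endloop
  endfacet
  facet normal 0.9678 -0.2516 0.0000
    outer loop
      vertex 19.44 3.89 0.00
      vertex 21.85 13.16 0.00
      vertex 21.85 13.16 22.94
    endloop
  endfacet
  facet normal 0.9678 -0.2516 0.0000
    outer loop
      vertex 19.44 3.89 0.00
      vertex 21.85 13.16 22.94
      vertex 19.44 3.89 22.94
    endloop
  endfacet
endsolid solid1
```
; perimeter-only toolpath
G21 ; units = mm
G90 ; absolute positioning
G28 ; home
; layer 1
G0 Z2.87
G0 X21.85 Y13.16
G1 X16.11 Y20.82
G1 X6.55 Y21.11
G1 X0.36 Y13.81
G1 X2.20 Y4.42
G1 X10.70 Y0.01
G1 X19.44 Y3.89
G1 X21.85 Y13.16
; layer 2
G0 Z5.74
G0 X21.85 Y13.16
G1 X16.11 Y20.82
G1 X6.55 Y21.11
G1 X0.36 Y13.81
G1 X2.20 Y4.42
G1 X10.70 Y0.01
G1 X19.44 Y3.89
G1 X21.85 Y13.16
; layer 3
G0 Z8.60
G0 X21.85 Y13.16
G1 X16.11 Y20.82
G1 X6.55 Y21.11
G1 X0.36 Y13.81
G1 X2.20 Y4.42
G1 X10.70 Y0.01
G1 X19.44 Y3.89
G1 X21.85 Y13.16
; layer 4
G0 Z11.47
G0 X21.85 Y13.16
G1 X16.11 Y20.82
G1 X6.55 Y21.11
G1 X0.36 Y13.81
G1 X2.20 Y4.42
G1 X10.70 Y0.01
G1 X19.44 Y3.89
G1 X21.85 Y13.16
; layer 5
G0 Z14.34
G0 X21.85 Y13.16
G1 X16.11 Y20.82
G1 X6.55 Y21.11
G1 X0.36 Y13.81
G1 X2.20 Y4.42
G1 X10.70 Y0.01
G1 X19.44 Y3.89
G1 X21.85 Y13.16
; layer 6
G0 Z17.21
G0 X21.85 Y13.16
G1 X16.11 Y20.82
G1 X6.55 Y21.11
G1 X0.36 Y13.81
G1 X2.20 Y4.42
G1 X10.70 Y0.01
G1 X19.44 Y3.89
G1 X21.85 Y13.16
; layer 7
G0 Z20.07
G0 X21.85 Y13.16
G1 X16.11 Y20.82
G1 X6.55 Y21.11
G1 X0.36 Y13.81
G1 X2.20 Y4.42
G1 X10.70 Y0.01
G1 X19.44 Y3.89
G1 X21.85 Y13.16
; layer 8
G0 Z22.94
G0 X21.85 Y13.16
G1 X16.11 Y20.82
G1 X6.55 Y21.11
G1 X0.36 Y13.81
G1 X2.20 Y4.42
G1 X10.70 Y0.01
G1 X19.44 Y3.89
G1 X21.85 Y13.16
M2 ; end

The solid is a regular 7-sided prism (a cylinder approximated with 7 flat sides), circumscribed radius ≈ 11 mm, height ≈ 22.9 mm. Slicing at Δz = 2.87 mm — 8 equal slices spanning the solid's height, so layer i sits at z = i·h/8 — gives 8 non-empty perimeters. Each is a 7-segment closed polygon; G0 lifts to the layer z and rapids to the start vertex, then G1 traces the edges.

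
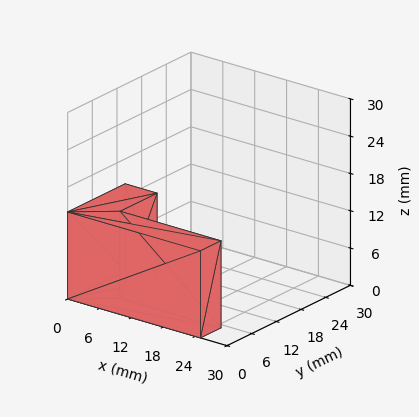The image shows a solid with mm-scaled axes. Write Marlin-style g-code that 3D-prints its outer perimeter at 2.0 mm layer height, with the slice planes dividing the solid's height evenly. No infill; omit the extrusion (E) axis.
Reading the render: the shape is an L-shaped prism: outer 25 × 14 mm, arm thicknesses ≈ 5 mm (horizontal) and 6 mm (vertical), extruded 14 mm in z (dimensions read to the nearest mm from the axis ticks). For the g-code, the solid's height is divided into equal slices at the stated Δz and each level perimeter traced with G1 moves after a G0 lift.

; perimeter-only toolpath
G21 ; units = mm
G90 ; absolute positioning
G28 ; home
; layer 1
G0 Z2.0
G0 X0.0 Y0.0
G1 X25.0 Y0.0
G1 X25.0 Y5.0
G1 X6.0 Y5.0
G1 X6.0 Y14.0
G1 X0.0 Y14.0
G1 X0.0 Y0.0
; layer 2
G0 Z4.0
G0 X0.0 Y0.0
G1 X25.0 Y0.0
G1 X25.0 Y5.0
G1 X6.0 Y5.0
G1 X6.0 Y14.0
G1 X0.0 Y14.0
G1 X0.0 Y0.0
; layer 3
G0 Z6.0
G0 X0.0 Y0.0
G1 X25.0 Y0.0
G1 X25.0 Y5.0
G1 X6.0 Y5.0
G1 X6.0 Y14.0
G1 X0.0 Y14.0
G1 X0.0 Y0.0
; layer 4
G0 Z8.0
G0 X0.0 Y0.0
G1 X25.0 Y0.0
G1 X25.0 Y5.0
G1 X6.0 Y5.0
G1 X6.0 Y14.0
G1 X0.0 Y14.0
G1 X0.0 Y0.0
; layer 5
G0 Z10.0
G0 X0.0 Y0.0
G1 X25.0 Y0.0
G1 X25.0 Y5.0
G1 X6.0 Y5.0
G1 X6.0 Y14.0
G1 X0.0 Y14.0
G1 X0.0 Y0.0
; layer 6
G0 Z12.0
G0 X0.0 Y0.0
G1 X25.0 Y0.0
G1 X25.0 Y5.0
G1 X6.0 Y5.0
G1 X6.0 Y14.0
G1 X0.0 Y14.0
G1 X0.0 Y0.0
; layer 7
G0 Z14.0
G0 X0.0 Y0.0
G1 X25.0 Y0.0
G1 X25.0 Y5.0
G1 X6.0 Y5.0
G1 X6.0 Y14.0
G1 X0.0 Y14.0
G1 X0.0 Y0.0
M2 ; end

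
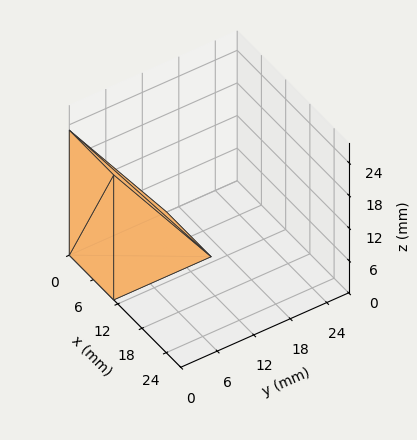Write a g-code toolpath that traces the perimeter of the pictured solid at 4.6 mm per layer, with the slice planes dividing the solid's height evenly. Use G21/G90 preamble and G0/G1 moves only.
Reading the render: the shape is a wedge (ramp): 11 × 16 mm base, rising to 23 mm along the y=0 edge and sloping linearly to z=0 at y=16 (dimensions read to the nearest mm from the axis ticks). For the g-code, the solid's height is divided into equal slices at the stated Δz and each level perimeter traced with G1 moves after a G0 lift.

; perimeter-only toolpath
G21 ; units = mm
G90 ; absolute positioning
G28 ; home
; layer 1
G0 Z4.6
G0 X0.0 Y0.0
G1 X11.0 Y0.0
G1 X11.0 Y12.8
G1 X0.0 Y12.8
G1 X0.0 Y0.0
; layer 2
G0 Z9.2
G0 X0.0 Y0.0
G1 X11.0 Y0.0
G1 X11.0 Y9.6
G1 X0.0 Y9.6
G1 X0.0 Y0.0
; layer 3
G0 Z13.8
G0 X0.0 Y0.0
G1 X11.0 Y0.0
G1 X11.0 Y6.4
G1 X0.0 Y6.4
G1 X0.0 Y0.0
; layer 4
G0 Z18.4
G0 X0.0 Y0.0
G1 X11.0 Y0.0
G1 X11.0 Y3.2
G1 X0.0 Y3.2
G1 X0.0 Y0.0
M2 ; end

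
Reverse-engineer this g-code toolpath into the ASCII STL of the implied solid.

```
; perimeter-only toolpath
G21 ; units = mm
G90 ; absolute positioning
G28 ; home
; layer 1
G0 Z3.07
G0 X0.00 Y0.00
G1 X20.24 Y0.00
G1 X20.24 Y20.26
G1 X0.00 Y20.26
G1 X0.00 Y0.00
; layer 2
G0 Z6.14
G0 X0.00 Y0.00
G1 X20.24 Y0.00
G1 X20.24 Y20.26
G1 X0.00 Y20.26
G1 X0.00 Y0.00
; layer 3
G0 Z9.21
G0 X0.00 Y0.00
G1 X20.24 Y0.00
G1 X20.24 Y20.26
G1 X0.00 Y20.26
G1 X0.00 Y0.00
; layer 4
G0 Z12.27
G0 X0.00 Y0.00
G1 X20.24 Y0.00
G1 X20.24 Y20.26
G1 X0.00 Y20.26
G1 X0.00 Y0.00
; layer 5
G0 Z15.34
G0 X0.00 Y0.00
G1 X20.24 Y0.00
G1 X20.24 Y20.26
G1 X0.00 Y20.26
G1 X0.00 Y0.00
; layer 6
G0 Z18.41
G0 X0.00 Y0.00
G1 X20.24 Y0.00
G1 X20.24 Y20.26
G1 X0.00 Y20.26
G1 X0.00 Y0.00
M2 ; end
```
solid part
  facet normal 0.0000 0.0000 -1.0000
    outer loop
      vertex 20.24 20.26 0.00
      vertex 20.24 0.00 0.00
      vertex 0.00 0.00 0.00
    endloop
  endfacet
  facet normal 0.0000 0.0000 -1.0000
    outer loop
      vertex 0.00 20.26 0.00
      vertex 20.24 20.26 0.00
      vertex 0.00 0.00 0.00
    endloop
  endfacet
  facet normal 0.0000 0.0000 1.0000
    outer loop
      vertex 0.00 0.00 18.41
      vertex 20.24 0.00 18.41
      vertex 20.24 20.26 18.41
    endloop
  endfacet
  facet normal 0.0000 0.0000 1.0000
    outer loop
      vertex 0.00 0.00 18.41
      vertex 20.24 20.26 18.41
      vertex 0.00 20.26 18.41
    endloop
  endfacet
  facet normal 0.0000 -1.0000 0.0000
    outer loop
      vertex 0.00 0.00 0.00
      vertex 20.24 0.00 0.00
      vertex 20.24 0.00 18.41
    endloop
  endfacet
  facet normal 0.0000 -1.0000 0.0000
    outer loop
      vertex 0.00 0.00 0.00
      vertex 20.24 0.00 18.41
      vertex 0.00 0.00 18.41
    endloop
  endfacet
  facet normal 0.0000 1.0000 0.0000
    outer loop
      vertex 20.24 20.26 18.41
      vertex 20.24 20.26 0.00
      vertex 0.00 20.26 0.00
    endloop
  endfacet
  facet normal 0.0000 1.0000 0.0000
    outer loop
      vertex 0.00 20.26 18.41
      vertex 20.24 20.26 18.41
      vertex 0.00 20.26 0.00
    endloop
  endfacet
  facet normal -1.0000 0.0000 0.0000
    outer loop
      vertex 0.00 20.26 18.41
      vertex 0.00 20.26 0.00
      vertex 0.00 0.00 0.00
    endloop
  endfacet
  facet normal -1.0000 0.0000 0.0000
    outer loop
      vertex 0.00 0.00 18.41
      vertex 0.00 20.26 18.41
      vertex 0.00 0.00 0.00
    endloop
  endfacet
  facet normal 1.0000 0.0000 0.0000
    outer loop
      vertex 20.24 0.00 0.00
      vertex 20.24 20.26 0.00
      vertex 20.24 20.26 18.41
    endloop
  endfacet
  facet normal 1.0000 0.0000 0.0000
    outer loop
      vertex 20.24 0.00 0.00
      vertex 20.24 20.26 18.41
      vertex 20.24 0.00 18.41
    endloop
  endfacet
endsolid part

The G0 Z moves step by Δz≈3.07 mm. Every layer's G1 loop is the same polygon, so the solid is a straight extrusion of it from z=0 to z≈18.4. Closing with flat bottom and top caps and triangulating gives 12 facets — a rectangular box, roughly 20.2 × 20.3 mm footprint and 18.4 mm tall.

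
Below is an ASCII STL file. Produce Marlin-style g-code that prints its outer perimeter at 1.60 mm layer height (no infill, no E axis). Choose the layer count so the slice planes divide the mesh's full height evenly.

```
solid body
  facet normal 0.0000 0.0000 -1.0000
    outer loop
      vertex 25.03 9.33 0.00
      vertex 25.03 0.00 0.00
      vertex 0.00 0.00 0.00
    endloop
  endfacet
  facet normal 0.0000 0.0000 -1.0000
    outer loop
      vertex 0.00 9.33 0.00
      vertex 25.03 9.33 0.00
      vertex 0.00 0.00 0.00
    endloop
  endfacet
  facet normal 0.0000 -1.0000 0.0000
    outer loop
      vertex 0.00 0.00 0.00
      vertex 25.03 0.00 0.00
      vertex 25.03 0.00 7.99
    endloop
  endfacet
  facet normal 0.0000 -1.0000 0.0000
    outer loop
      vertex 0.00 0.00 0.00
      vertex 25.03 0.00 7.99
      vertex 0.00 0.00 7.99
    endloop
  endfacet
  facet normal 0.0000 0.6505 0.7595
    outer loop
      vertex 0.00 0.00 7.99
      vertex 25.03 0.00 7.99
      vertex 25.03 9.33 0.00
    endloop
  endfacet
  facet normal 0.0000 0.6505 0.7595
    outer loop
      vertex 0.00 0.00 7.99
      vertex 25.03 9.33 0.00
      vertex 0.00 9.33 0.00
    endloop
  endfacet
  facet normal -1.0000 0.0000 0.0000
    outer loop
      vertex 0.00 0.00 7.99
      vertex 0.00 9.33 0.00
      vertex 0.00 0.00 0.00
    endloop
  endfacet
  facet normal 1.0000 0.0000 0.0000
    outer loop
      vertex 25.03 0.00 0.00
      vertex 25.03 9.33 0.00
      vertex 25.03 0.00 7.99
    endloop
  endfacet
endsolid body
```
; perimeter-only toolpath
G21 ; units = mm
G90 ; absolute positioning
G28 ; home
; layer 1
G0 Z1.60
G0 X0.00 Y0.00
G1 X25.03 Y0.00
G1 X25.03 Y7.46
G1 X0.00 Y7.46
G1 X0.00 Y0.00
; layer 2
G0 Z3.20
G0 X0.00 Y0.00
G1 X25.03 Y0.00
G1 X25.03 Y5.60
G1 X0.00 Y5.60
G1 X0.00 Y0.00
; layer 3
G0 Z4.79
G0 X0.00 Y0.00
G1 X25.03 Y0.00
G1 X25.03 Y3.73
G1 X0.00 Y3.73
G1 X0.00 Y0.00
; layer 4
G0 Z6.39
G0 X0.00 Y0.00
G1 X25.03 Y0.00
G1 X25.03 Y1.87
G1 X0.00 Y1.87
G1 X0.00 Y0.00
M2 ; end

The solid is a wedge (ramp): 25 × 9.33 mm base, rising to 7.99 mm along the y=0 edge and sloping linearly to z=0 at y=9.33. Slicing at Δz = 1.60 mm — 5 equal slices spanning the solid's height, so layer i sits at z = i·h/5 — gives 4 non-empty perimeters. Each is a 4-segment closed polygon; G0 lifts to the layer z and rapids to the start vertex, then G1 traces the edges. The cross-section shrinks linearly with z (the slice at the apex is degenerate and omitted).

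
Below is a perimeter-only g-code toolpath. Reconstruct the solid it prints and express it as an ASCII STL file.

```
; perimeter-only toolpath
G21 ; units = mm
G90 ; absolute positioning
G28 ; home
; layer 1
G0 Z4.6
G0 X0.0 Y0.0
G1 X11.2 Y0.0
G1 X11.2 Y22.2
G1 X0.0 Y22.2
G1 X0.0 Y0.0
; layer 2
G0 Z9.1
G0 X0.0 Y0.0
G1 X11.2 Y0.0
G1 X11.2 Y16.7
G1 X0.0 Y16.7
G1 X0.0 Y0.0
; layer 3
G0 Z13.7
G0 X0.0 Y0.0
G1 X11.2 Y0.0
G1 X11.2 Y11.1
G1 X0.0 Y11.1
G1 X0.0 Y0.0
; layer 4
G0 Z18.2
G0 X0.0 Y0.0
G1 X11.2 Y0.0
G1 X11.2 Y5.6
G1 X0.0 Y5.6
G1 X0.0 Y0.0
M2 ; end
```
solid part
  facet normal 0.0000 0.0000 -1.0000
    outer loop
      vertex 11.2 27.8 0.0
      vertex 11.2 0.0 0.0
      vertex 0.0 0.0 0.0
    endloop
  endfacet
  facet normal 0.0000 0.0000 -1.0000
    outer loop
      vertex 0.0 27.8 0.0
      vertex 11.2 27.8 0.0
      vertex 0.0 0.0 0.0
    endloop
  endfacet
  facet normal 0.0000 -1.0000 0.0000
    outer loop
      vertex 0.0 0.0 0.0
      vertex 11.2 0.0 0.0
      vertex 11.2 0.0 22.8
    endloop
  endfacet
  facet normal 0.0000 -1.0000 0.0000
    outer loop
      vertex 0.0 0.0 0.0
      vertex 11.2 0.0 22.8
      vertex 0.0 0.0 22.8
    endloop
  endfacet
  facet normal 0.0000 0.6341 0.7732
    outer loop
      vertex 0.0 0.0 22.8
      vertex 11.2 0.0 22.8
      vertex 11.2 27.8 0.0
    endloop
  endfacet
  facet normal 0.0000 0.6341 0.7732
    outer loop
      vertex 0.0 0.0 22.8
      vertex 11.2 27.8 0.0
      vertex 0.0 27.8 0.0
    endloop
  endfacet
  facet normal -1.0000 0.0000 0.0000
    outer loop
      vertex 0.0 0.0 22.8
      vertex 0.0 27.8 0.0
      vertex 0.0 0.0 0.0
    endloop
  endfacet
  facet normal 1.0000 0.0000 0.0000
    outer loop
      vertex 11.2 0.0 0.0
      vertex 11.2 27.8 0.0
      vertex 11.2 0.0 22.8
    endloop
  endfacet
endsolid part

The G0 Z moves step by Δz≈4.6 mm. The G1 loops shrink linearly with z, so the solid tapers from its base footprint up to z≈22.8. Closing with a flat bottom cap and the tapered top and triangulating gives 8 facets — a wedge (ramp): 11.2 × 27.8 mm base, rising to 22.8 mm along the y=0 edge and sloping linearly to z=0 at y=27.8.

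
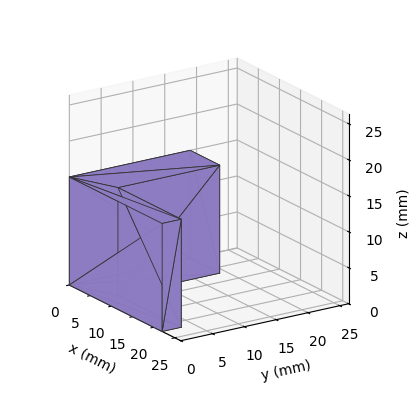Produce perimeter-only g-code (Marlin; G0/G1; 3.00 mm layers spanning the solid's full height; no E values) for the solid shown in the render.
Reading the render: the shape is an L-shaped prism: outer 22 × 19 mm, arm thicknesses ≈ 3 mm (horizontal) and 7 mm (vertical), extruded 15 mm in z (dimensions read to the nearest mm from the axis ticks). For the g-code, the solid's height is divided into equal slices at the stated Δz and each level perimeter traced with G1 moves after a G0 lift.

; perimeter-only toolpath
G21 ; units = mm
G90 ; absolute positioning
G28 ; home
; layer 1
G0 Z3.00
G0 X0.00 Y0.00
G1 X22.00 Y0.00
G1 X22.00 Y3.00
G1 X7.00 Y3.00
G1 X7.00 Y19.00
G1 X0.00 Y19.00
G1 X0.00 Y0.00
; layer 2
G0 Z6.00
G0 X0.00 Y0.00
G1 X22.00 Y0.00
G1 X22.00 Y3.00
G1 X7.00 Y3.00
G1 X7.00 Y19.00
G1 X0.00 Y19.00
G1 X0.00 Y0.00
; layer 3
G0 Z9.00
G0 X0.00 Y0.00
G1 X22.00 Y0.00
G1 X22.00 Y3.00
G1 X7.00 Y3.00
G1 X7.00 Y19.00
G1 X0.00 Y19.00
G1 X0.00 Y0.00
; layer 4
G0 Z12.00
G0 X0.00 Y0.00
G1 X22.00 Y0.00
G1 X22.00 Y3.00
G1 X7.00 Y3.00
G1 X7.00 Y19.00
G1 X0.00 Y19.00
G1 X0.00 Y0.00
; layer 5
G0 Z15.00
G0 X0.00 Y0.00
G1 X22.00 Y0.00
G1 X22.00 Y3.00
G1 X7.00 Y3.00
G1 X7.00 Y19.00
G1 X0.00 Y19.00
G1 X0.00 Y0.00
M2 ; end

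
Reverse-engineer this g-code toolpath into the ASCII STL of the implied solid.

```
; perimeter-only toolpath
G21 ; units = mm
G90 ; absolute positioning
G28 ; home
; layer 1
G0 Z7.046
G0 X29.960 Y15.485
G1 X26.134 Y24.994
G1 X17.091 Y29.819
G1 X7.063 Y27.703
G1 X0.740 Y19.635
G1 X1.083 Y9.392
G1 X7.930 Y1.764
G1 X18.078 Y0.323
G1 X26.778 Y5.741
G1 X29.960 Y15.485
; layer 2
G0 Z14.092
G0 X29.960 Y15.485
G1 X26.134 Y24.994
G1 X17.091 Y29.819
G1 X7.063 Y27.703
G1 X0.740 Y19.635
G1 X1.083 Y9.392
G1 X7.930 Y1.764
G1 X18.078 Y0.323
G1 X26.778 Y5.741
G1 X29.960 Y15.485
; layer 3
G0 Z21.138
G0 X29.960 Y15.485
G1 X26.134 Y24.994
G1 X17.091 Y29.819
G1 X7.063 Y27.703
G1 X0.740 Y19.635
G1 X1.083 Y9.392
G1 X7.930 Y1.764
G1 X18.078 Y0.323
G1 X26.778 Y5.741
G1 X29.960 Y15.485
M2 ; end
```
solid part
  facet normal 0.0000 0.0000 -1.0000
    outer loop
      vertex 17.091 29.819 0.000
      vertex 26.134 24.994 0.000
      vertex 29.960 15.485 0.000
    endloop
  endfacet
  facet normal 0.0000 0.0000 -1.0000
    outer loop
      vertex 7.063 27.703 0.000
      vertex 17.091 29.819 0.000
      vertex 29.960 15.485 0.000
    endloop
  endfacet
  facet normal 0.0000 0.0000 -1.0000
    outer loop
      vertex 0.740 19.635 0.000
      vertex 7.063 27.703 0.000
      vertex 29.960 15.485 0.000
    endloop
  endfacet
  facet normal 0.0000 0.0000 -1.0000
    outer loop
      vertex 1.083 9.392 0.000
      vertex 0.740 19.635 0.000
      vertex 29.960 15.485 0.000
    endloop
  endfacet
  facet normal 0.0000 0.0000 -1.0000
    outer loop
      vertex 7.930 1.764 0.000
      vertex 1.083 9.392 0.000
      vertex 29.960 15.485 0.000
    endloop
  endfacet
  facet normal 0.0000 0.0000 -1.0000
    outer loop
      vertex 18.078 0.323 0.000
      vertex 7.930 1.764 0.000
      vertex 29.960 15.485 0.000
    endloop
  endfacet
  facet normal 0.0000 0.0000 -1.0000
    outer loop
      vertex 26.778 5.741 0.000
      vertex 18.078 0.323 0.000
      vertex 29.960 15.485 0.000
    endloop
  endfacet
  facet normal 0.0000 0.0000 1.0000
    outer loop
      vertex 29.960 15.485 21.138
      vertex 26.134 24.994 21.138
      vertex 17.091 29.819 21.138
    endloop
  endfacet
  facet normal 0.0000 0.0000 1.0000
    outer loop
      vertex 29.960 15.485 21.138
      vertex 17.091 29.819 21.138
      vertex 7.063 27.703 21.138
    endloop
  endfacet
  facet normal 0.0000 0.0000 1.0000
    outer loop
      vertex 29.960 15.485 21.138
      vertex 7.063 27.703 21.138
      vertex 0.740 19.635 21.138
    endloop
  endfacet
  facet normal 0.0000 0.0000 1.0000
    outer loop
      vertex 29.960 15.485 21.138
      vertex 0.740 19.635 21.138
      vertex 1.083 9.392 21.138
    endloop
  endfacet
  facet normal 0.0000 0.0000 1.0000
    outer loop
      vertex 29.960 15.485 21.138
      vertex 1.083 9.392 21.138
      vertex 7.930 1.764 21.138
    endloop
  endfacet
  facet normal 0.0000 0.0000 1.0000
    outer loop
      vertex 29.960 15.485 21.138
      vertex 7.930 1.764 21.138
      vertex 18.078 0.323 21.138
    endloop
  endfacet
  facet normal 0.0000 0.0000 1.0000
    outer loop
      vertex 29.960 15.485 21.138
      vertex 18.078 0.323 21.138
      vertex 26.778 5.741 21.138
    endloop
  endfacet
  facet normal 0.9277 0.3733 0.0000
    outer loop
      vertex 29.960 15.485 0.000
      vertex 26.134 24.994 0.000
      vertex 26.134 24.994 21.138
    endloop
  endfacet
  facet normal 0.9277 0.3733 0.0000
    outer loop
      vertex 29.960 15.485 0.000
      vertex 26.134 24.994 21.138
      vertex 29.960 15.485 21.138
    endloop
  endfacet
  facet normal 0.4707 0.8823 0.0000
    outer loop
      vertex 26.134 24.994 0.000
      vertex 17.091 29.819 0.000
      vertex 17.091 29.819 21.138
    endloop
  endfacet
  facet normal 0.4707 0.8823 0.0000
    outer loop
      vertex 26.134 24.994 0.000
      vertex 17.091 29.819 21.138
      vertex 26.134 24.994 21.138
    endloop
  endfacet
  facet normal -0.2065 0.9785 0.0000
    outer loop
      vertex 17.091 29.819 0.000
      vertex 7.063 27.703 0.000
      vertex 7.063 27.703 21.138
    endloop
  endfacet
  facet normal -0.2065 0.9785 0.0000
    outer loop
      vertex 17.091 29.819 0.000
      vertex 7.063 27.703 21.138
      vertex 17.091 29.819 21.138
    endloop
  endfacet
  facet normal -0.7871 0.6168 0.0000
    outer loop
      vertex 7.063 27.703 0.000
      vertex 0.740 19.635 0.000
      vertex 0.740 19.635 21.138
    endloop
  endfacet
  facet normal -0.7871 0.6168 0.0000
    outer loop
      vertex 7.063 27.703 0.000
      vertex 0.740 19.635 21.138
      vertex 7.063 27.703 21.138
    endloop
  endfacet
  facet normal -0.9994 -0.0335 0.0000
    outer loop
      vertex 0.740 19.635 0.000
      vertex 1.083 9.392 0.000
      vertex 1.083 9.392 21.138
    endloop
  endfacet
  facet normal -0.9994 -0.0335 0.0000
    outer loop
      vertex 0.740 19.635 0.000
      vertex 1.083 9.392 21.138
      vertex 0.740 19.635 21.138
    endloop
  endfacet
  facet normal -0.7442 -0.6680 0.0000
    outer loop
      vertex 1.083 9.392 0.000
      vertex 7.930 1.764 0.000
      vertex 7.930 1.764 21.138
    endloop
  endfacet
  facet normal -0.7442 -0.6680 0.0000
    outer loop
      vertex 1.083 9.392 0.000
      vertex 7.930 1.764 21.138
      vertex 1.083 9.392 21.138
    endloop
  endfacet
  facet normal -0.1406 -0.9901 0.0000
    outer loop
      vertex 7.930 1.764 0.000
      vertex 18.078 0.323 0.000
      vertex 18.078 0.323 21.138
    endloop
  endfacet
  facet normal -0.1406 -0.9901 0.0000
    outer loop
      vertex 7.930 1.764 0.000
      vertex 18.078 0.323 21.138
      vertex 7.930 1.764 21.138
    endloop
  endfacet
  facet normal 0.5286 -0.8489 0.0000
    outer loop
      vertex 18.078 0.323 0.000
      vertex 26.778 5.741 0.000
      vertex 26.778 5.741 21.138
    endloop
  endfacet
  facet normal 0.5286 -0.8489 0.0000
    outer loop
      vertex 18.078 0.323 0.000
      vertex 26.778 5.741 21.138
      vertex 18.078 0.323 21.138
    endloop
  endfacet
  facet normal 0.9506 -0.3104 0.0000
    outer loop
      vertex 26.778 5.741 0.000
      vertex 29.960 15.485 0.000
      vertex 29.960 15.485 21.138
    endloop
  endfacet
  facet normal 0.9506 -0.3104 0.0000
    outer loop
      vertex 26.778 5.741 0.000
      vertex 29.960 15.485 21.138
      vertex 26.778 5.741 21.138
    endloop
  endfacet
endsolid part

The G0 Z moves step by Δz≈7.046 mm. Every layer's G1 loop is the same polygon, so the solid is a straight extrusion of it from z=0 to z≈21.1. Closing with flat bottom and top caps and triangulating gives 32 facets — a regular 9-sided prism (a cylinder approximated with 9 flat sides), circumscribed radius ≈ 15 mm, height ≈ 21.1 mm.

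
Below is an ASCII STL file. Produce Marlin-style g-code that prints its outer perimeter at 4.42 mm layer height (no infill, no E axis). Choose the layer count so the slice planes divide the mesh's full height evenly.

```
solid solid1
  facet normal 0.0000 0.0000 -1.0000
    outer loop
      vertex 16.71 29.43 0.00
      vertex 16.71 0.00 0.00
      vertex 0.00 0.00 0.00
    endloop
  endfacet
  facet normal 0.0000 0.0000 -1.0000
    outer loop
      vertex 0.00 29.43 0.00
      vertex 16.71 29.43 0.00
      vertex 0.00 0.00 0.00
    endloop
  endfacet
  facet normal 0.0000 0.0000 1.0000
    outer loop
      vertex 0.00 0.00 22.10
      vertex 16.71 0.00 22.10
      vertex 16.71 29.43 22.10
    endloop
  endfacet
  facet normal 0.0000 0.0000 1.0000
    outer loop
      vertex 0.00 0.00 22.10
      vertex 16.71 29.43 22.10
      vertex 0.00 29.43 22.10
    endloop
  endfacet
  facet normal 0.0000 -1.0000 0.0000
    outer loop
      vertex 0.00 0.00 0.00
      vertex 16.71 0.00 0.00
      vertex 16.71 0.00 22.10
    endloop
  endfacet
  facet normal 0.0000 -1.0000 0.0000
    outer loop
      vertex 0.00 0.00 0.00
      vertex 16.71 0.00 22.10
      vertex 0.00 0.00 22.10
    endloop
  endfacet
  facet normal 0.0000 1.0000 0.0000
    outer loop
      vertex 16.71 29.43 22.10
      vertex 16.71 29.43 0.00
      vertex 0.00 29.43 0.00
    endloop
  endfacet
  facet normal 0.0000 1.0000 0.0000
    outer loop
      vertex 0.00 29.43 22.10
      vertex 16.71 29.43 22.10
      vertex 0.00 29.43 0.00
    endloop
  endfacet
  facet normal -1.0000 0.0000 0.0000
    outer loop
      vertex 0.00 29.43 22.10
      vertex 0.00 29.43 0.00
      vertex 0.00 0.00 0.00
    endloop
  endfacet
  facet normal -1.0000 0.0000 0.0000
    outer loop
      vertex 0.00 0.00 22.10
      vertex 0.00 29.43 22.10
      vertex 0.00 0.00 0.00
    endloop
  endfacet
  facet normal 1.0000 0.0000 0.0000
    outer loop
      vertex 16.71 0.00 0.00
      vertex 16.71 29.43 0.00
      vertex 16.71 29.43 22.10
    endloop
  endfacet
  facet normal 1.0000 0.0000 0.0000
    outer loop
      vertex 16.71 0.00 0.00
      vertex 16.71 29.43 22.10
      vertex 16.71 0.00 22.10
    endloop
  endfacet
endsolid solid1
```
; perimeter-only toolpath
G21 ; units = mm
G90 ; absolute positioning
G28 ; home
; layer 1
G0 Z4.42
G0 X0.00 Y0.00
G1 X16.71 Y0.00
G1 X16.71 Y29.43
G1 X0.00 Y29.43
G1 X0.00 Y0.00
; layer 2
G0 Z8.84
G0 X0.00 Y0.00
G1 X16.71 Y0.00
G1 X16.71 Y29.43
G1 X0.00 Y29.43
G1 X0.00 Y0.00
; layer 3
G0 Z13.26
G0 X0.00 Y0.00
G1 X16.71 Y0.00
G1 X16.71 Y29.43
G1 X0.00 Y29.43
G1 X0.00 Y0.00
; layer 4
G0 Z17.68
G0 X0.00 Y0.00
G1 X16.71 Y0.00
G1 X16.71 Y29.43
G1 X0.00 Y29.43
G1 X0.00 Y0.00
; layer 5
G0 Z22.10
G0 X0.00 Y0.00
G1 X16.71 Y0.00
G1 X16.71 Y29.43
G1 X0.00 Y29.43
G1 X0.00 Y0.00
M2 ; end

The solid is a rectangular box, roughly 16.7 × 29.4 mm footprint and 22.1 mm tall. Slicing at Δz = 4.42 mm — 5 equal slices spanning the solid's height, so layer i sits at z = i·h/5 — gives 5 non-empty perimeters. Each is a 4-segment closed polygon; G0 lifts to the layer z and rapids to the start vertex, then G1 traces the edges.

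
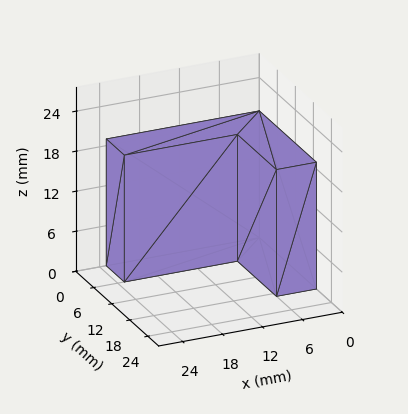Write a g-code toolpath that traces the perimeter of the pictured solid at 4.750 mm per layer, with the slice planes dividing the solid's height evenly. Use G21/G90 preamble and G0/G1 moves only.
Reading the render: the shape is an L-shaped prism: outer 23 × 19 mm, arm thicknesses ≈ 6 mm (horizontal) and 6 mm (vertical), extruded 19 mm in z (dimensions read to the nearest mm from the axis ticks). For the g-code, the solid's height is divided into equal slices at the stated Δz and each level perimeter traced with G1 moves after a G0 lift.

; perimeter-only toolpath
G21 ; units = mm
G90 ; absolute positioning
G28 ; home
; layer 1
G0 Z4.750
G0 X0.000 Y0.000
G1 X23.000 Y0.000
G1 X23.000 Y6.000
G1 X6.000 Y6.000
G1 X6.000 Y19.000
G1 X0.000 Y19.000
G1 X0.000 Y0.000
; layer 2
G0 Z9.500
G0 X0.000 Y0.000
G1 X23.000 Y0.000
G1 X23.000 Y6.000
G1 X6.000 Y6.000
G1 X6.000 Y19.000
G1 X0.000 Y19.000
G1 X0.000 Y0.000
; layer 3
G0 Z14.250
G0 X0.000 Y0.000
G1 X23.000 Y0.000
G1 X23.000 Y6.000
G1 X6.000 Y6.000
G1 X6.000 Y19.000
G1 X0.000 Y19.000
G1 X0.000 Y0.000
; layer 4
G0 Z19.000
G0 X0.000 Y0.000
G1 X23.000 Y0.000
G1 X23.000 Y6.000
G1 X6.000 Y6.000
G1 X6.000 Y19.000
G1 X0.000 Y19.000
G1 X0.000 Y0.000
M2 ; end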